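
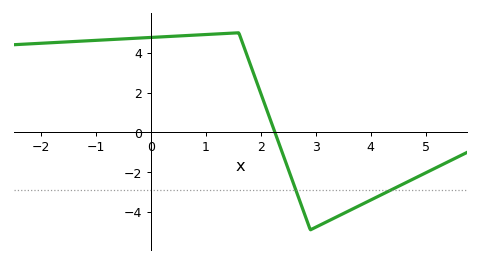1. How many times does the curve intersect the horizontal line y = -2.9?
2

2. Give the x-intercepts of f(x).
2.2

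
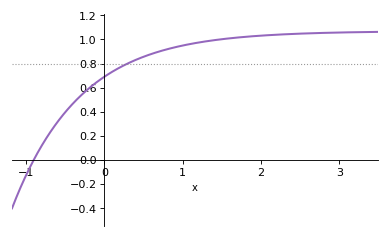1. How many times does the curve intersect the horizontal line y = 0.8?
1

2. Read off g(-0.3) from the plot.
0.533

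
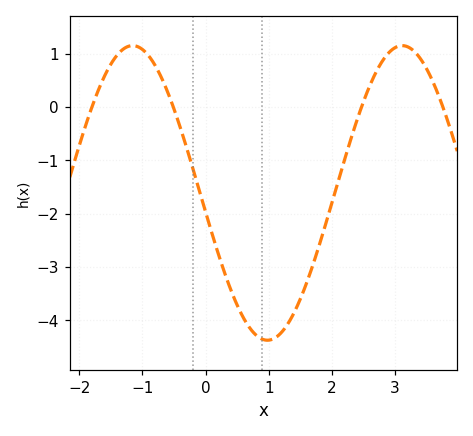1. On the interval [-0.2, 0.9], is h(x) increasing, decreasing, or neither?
decreasing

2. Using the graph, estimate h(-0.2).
-1.2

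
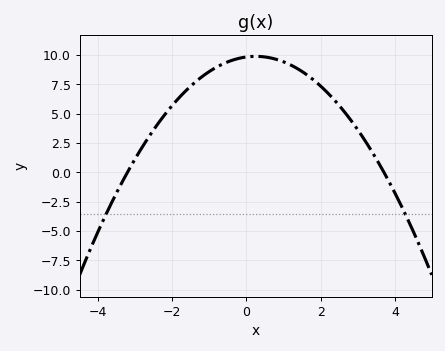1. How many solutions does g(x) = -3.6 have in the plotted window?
2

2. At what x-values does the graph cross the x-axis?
-3.2, 3.7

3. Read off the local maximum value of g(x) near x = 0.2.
9.88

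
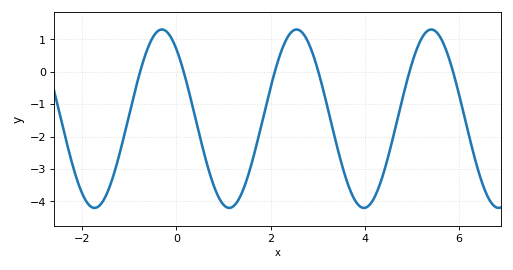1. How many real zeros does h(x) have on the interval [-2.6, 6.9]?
6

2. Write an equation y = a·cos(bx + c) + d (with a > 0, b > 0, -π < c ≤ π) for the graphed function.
y = 2.75cos(2.2x + 0.67) - 1.45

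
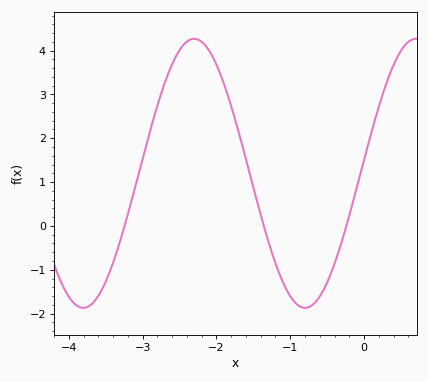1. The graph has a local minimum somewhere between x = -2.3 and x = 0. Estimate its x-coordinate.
-0.8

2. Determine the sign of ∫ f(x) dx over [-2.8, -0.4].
positive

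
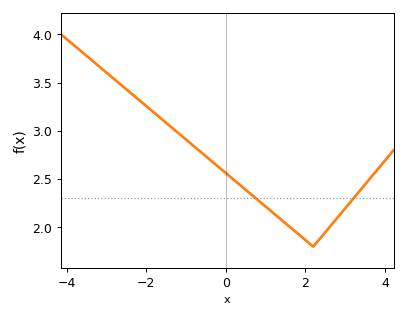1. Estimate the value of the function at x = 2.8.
2.1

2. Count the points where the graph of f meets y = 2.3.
2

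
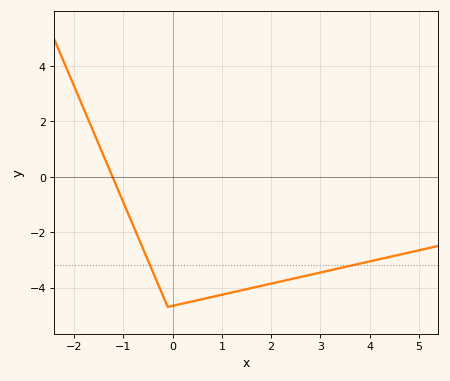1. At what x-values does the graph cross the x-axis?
-1.22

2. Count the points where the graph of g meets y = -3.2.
2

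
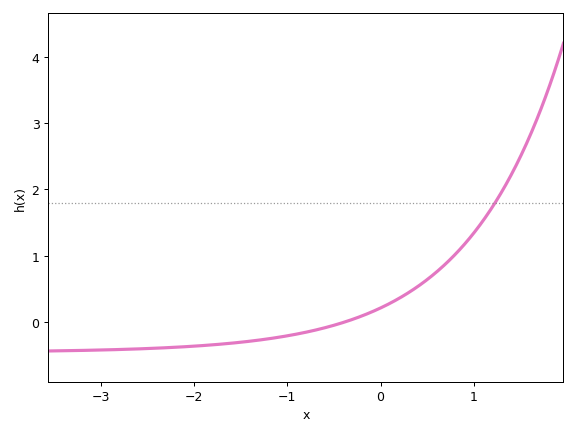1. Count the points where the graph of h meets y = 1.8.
1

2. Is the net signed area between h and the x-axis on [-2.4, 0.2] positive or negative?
negative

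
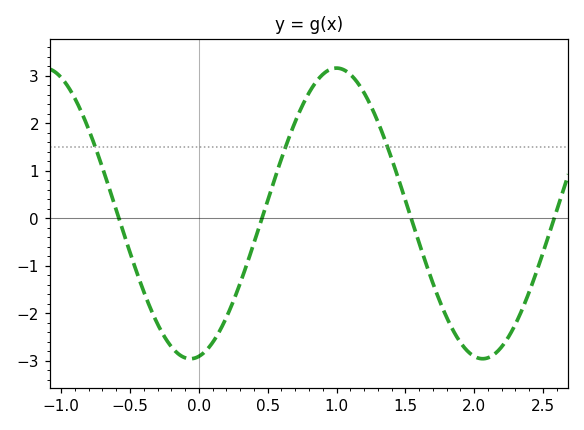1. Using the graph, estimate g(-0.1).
-2.9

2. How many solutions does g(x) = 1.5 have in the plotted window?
3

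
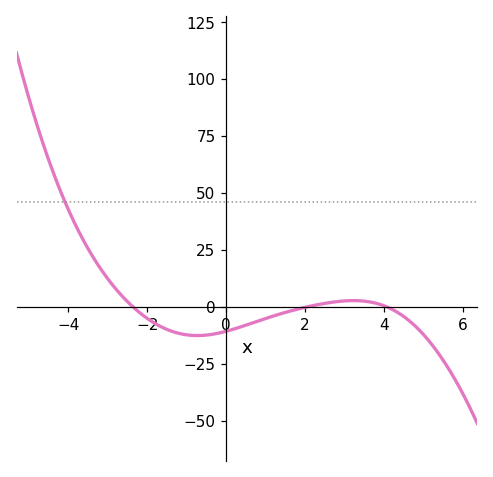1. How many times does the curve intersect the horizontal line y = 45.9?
1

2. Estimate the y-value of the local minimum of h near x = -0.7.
-12.6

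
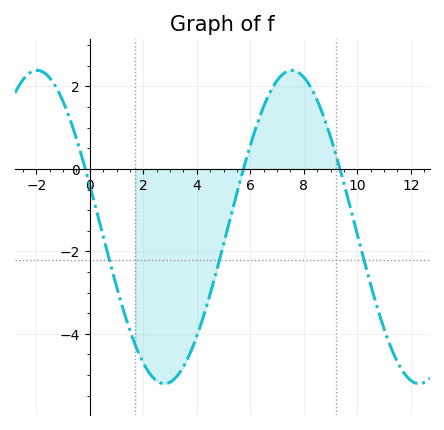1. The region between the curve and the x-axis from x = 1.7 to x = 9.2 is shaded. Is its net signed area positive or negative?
negative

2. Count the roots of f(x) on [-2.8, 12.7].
3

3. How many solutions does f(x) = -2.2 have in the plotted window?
3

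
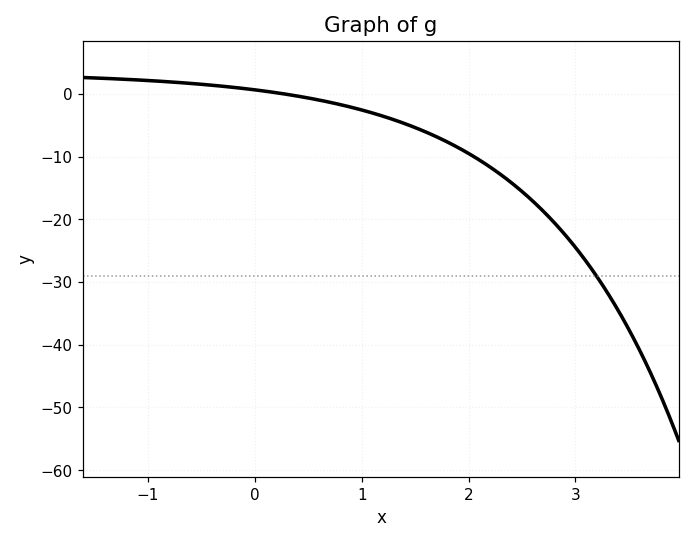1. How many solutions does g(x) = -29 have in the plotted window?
1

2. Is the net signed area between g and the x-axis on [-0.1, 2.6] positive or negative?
negative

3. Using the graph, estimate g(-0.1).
0.855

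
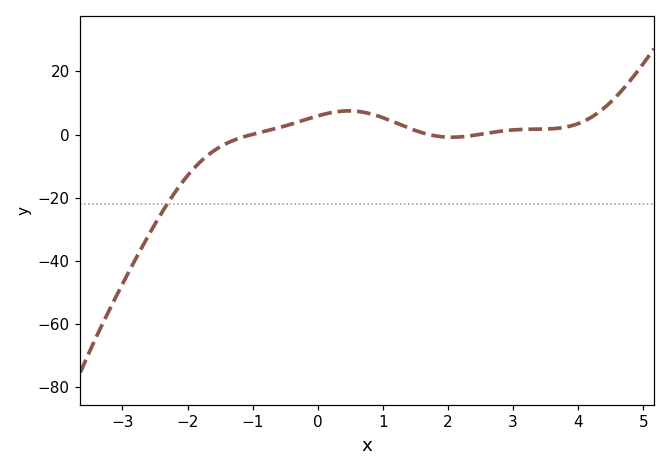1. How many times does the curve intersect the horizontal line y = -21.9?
1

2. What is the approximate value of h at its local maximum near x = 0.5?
7.5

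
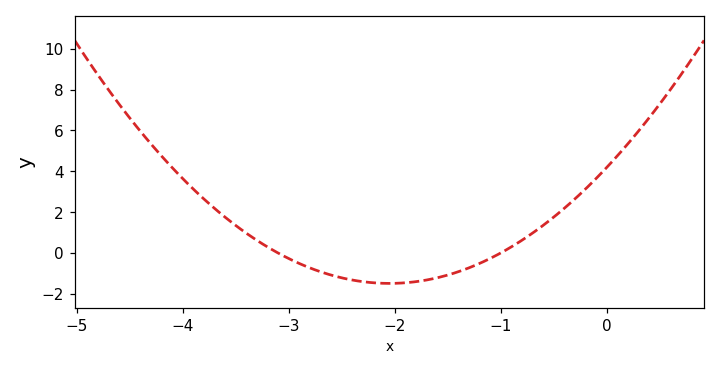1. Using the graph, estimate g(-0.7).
0.972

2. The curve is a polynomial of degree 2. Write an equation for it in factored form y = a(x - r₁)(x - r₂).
y = 1.35(x + 3.1)(x + 1)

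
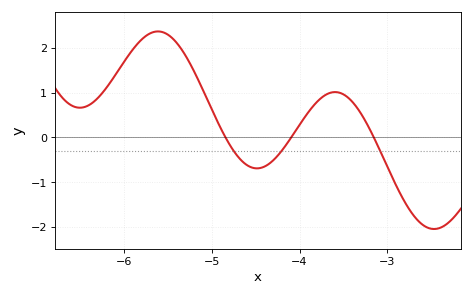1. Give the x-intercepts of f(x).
-4.84, -4.1, -3.15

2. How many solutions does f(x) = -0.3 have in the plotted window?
3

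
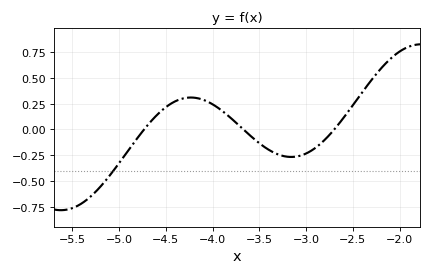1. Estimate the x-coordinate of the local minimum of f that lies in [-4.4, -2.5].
-3.16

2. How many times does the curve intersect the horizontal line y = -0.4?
1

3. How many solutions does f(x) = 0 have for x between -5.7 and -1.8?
3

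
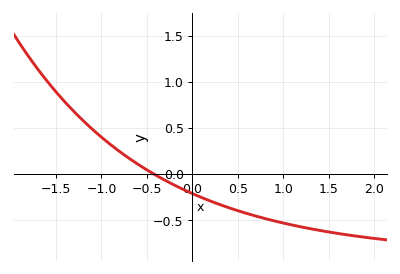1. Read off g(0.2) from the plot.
-0.3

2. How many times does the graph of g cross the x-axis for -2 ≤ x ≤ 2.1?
1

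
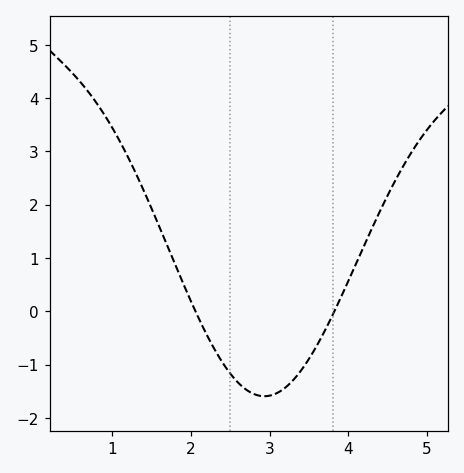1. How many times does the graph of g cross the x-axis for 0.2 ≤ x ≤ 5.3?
2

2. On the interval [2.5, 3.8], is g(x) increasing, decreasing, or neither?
neither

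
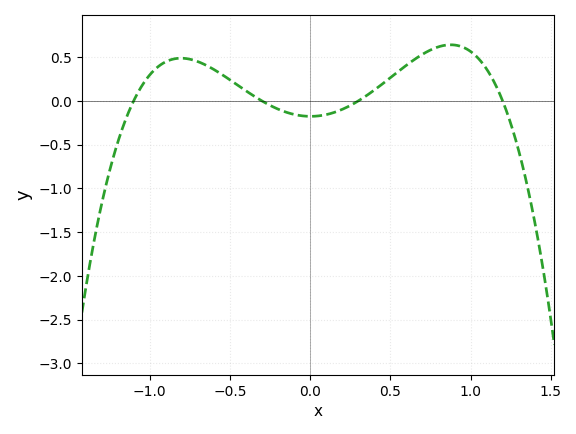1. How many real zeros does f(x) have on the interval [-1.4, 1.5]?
4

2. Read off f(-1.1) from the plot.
0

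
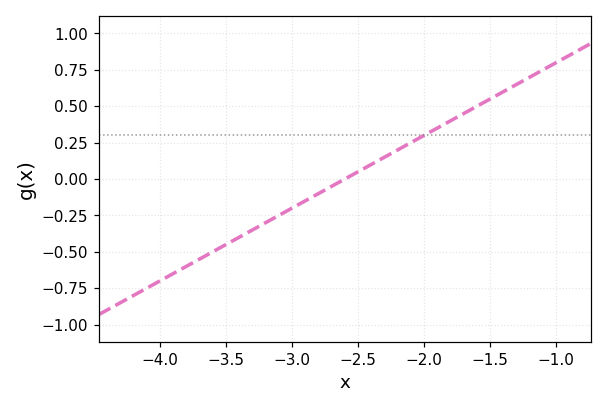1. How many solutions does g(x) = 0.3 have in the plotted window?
1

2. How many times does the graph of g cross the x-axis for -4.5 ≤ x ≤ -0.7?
1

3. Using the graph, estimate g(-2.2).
0.2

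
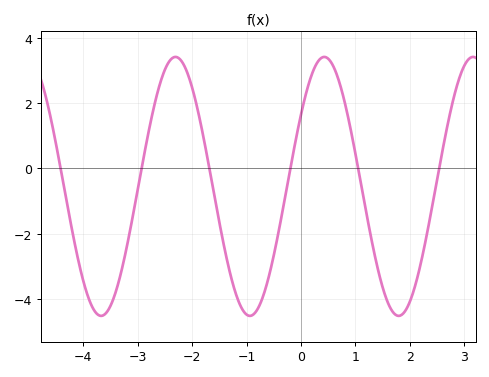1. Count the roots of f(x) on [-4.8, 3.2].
6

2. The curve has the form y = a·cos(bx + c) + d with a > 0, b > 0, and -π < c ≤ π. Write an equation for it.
y = 3.97cos(2.3x - 0.98) - 0.55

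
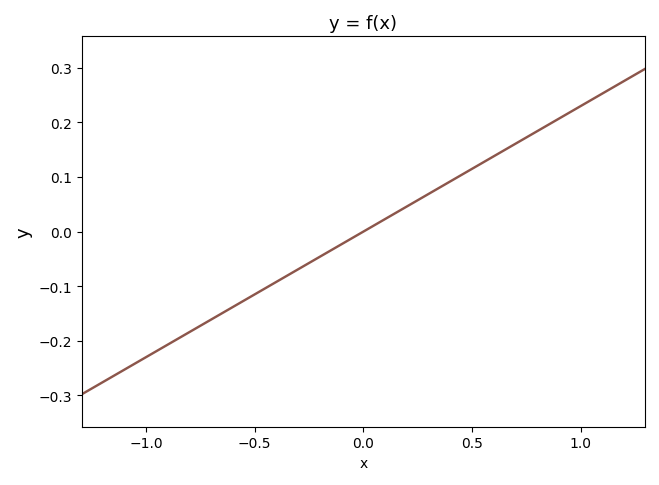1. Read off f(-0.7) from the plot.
-0.16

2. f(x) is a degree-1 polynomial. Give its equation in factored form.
y = 0.23(x - 0)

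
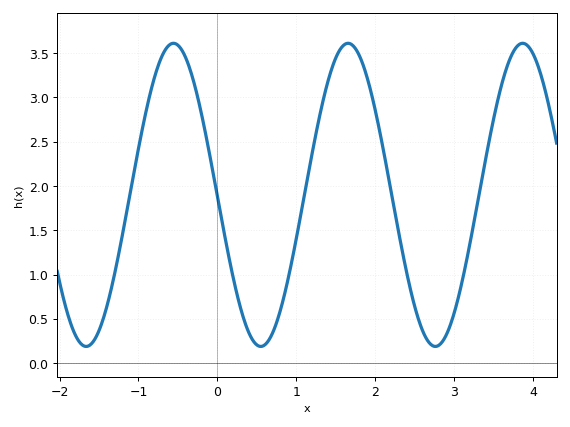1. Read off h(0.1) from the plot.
1.4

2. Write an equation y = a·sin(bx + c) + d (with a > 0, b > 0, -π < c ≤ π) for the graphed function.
y = 1.71sin(2.8x - 3.1) + 1.9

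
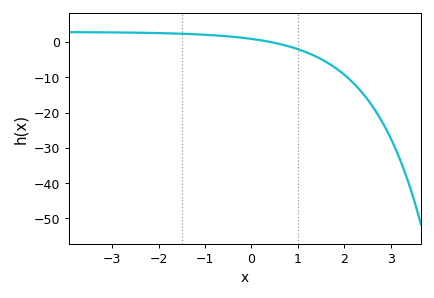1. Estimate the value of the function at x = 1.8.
-7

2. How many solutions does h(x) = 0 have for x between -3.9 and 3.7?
1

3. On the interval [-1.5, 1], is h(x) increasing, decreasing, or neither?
decreasing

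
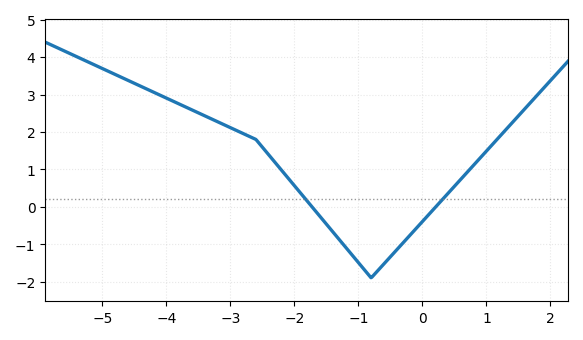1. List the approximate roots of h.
-1.72, 0.209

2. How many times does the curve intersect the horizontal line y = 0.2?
2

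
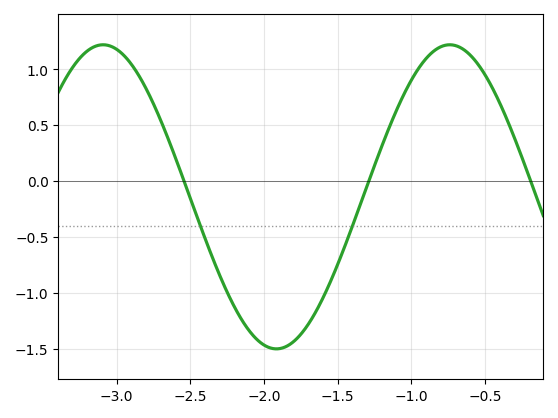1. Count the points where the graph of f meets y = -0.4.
2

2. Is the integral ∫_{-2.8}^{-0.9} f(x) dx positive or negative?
negative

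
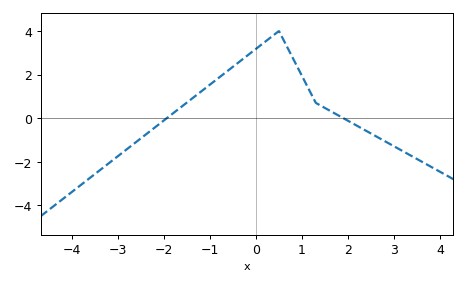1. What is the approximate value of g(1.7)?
0.231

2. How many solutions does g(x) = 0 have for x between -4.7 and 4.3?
2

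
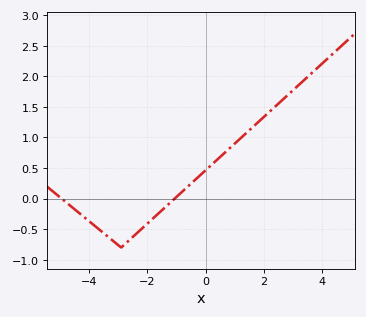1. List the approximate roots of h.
-5, -1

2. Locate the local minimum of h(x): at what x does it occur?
-2.8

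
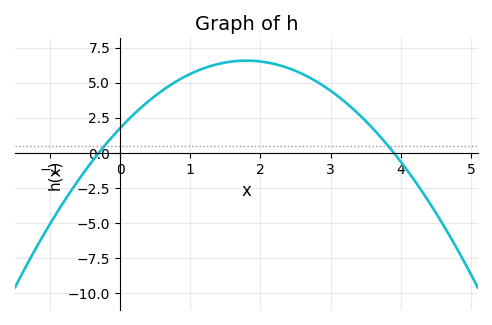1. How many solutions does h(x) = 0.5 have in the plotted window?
2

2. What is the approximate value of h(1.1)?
5.8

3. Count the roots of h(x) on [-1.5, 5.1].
2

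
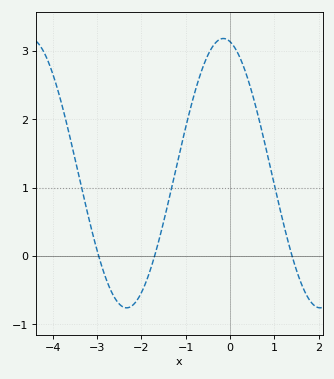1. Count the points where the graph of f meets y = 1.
3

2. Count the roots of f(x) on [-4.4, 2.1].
3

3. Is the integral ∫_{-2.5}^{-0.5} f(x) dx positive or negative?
positive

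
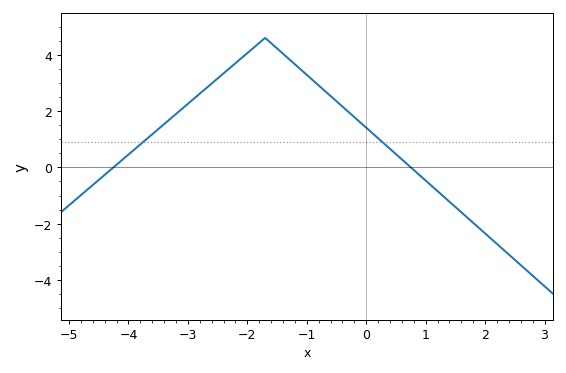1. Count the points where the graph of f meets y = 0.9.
2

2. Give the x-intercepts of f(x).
-4.2, 0.8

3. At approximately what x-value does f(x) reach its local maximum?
-1.8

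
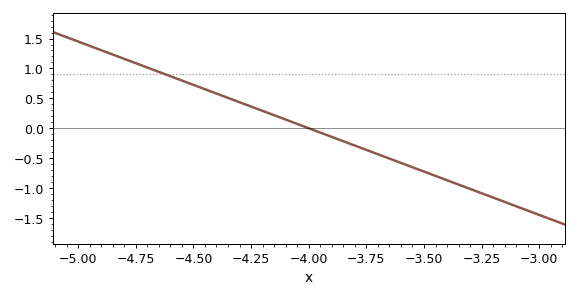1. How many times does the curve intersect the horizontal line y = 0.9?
1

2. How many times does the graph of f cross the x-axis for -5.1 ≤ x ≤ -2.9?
1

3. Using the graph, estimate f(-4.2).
0.29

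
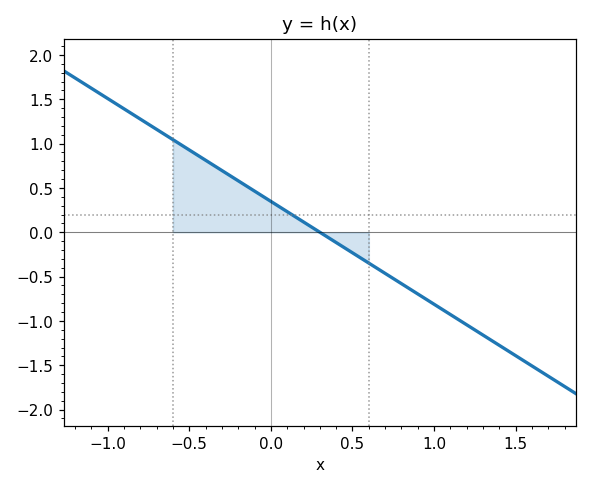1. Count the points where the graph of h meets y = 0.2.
1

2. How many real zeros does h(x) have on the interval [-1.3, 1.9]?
1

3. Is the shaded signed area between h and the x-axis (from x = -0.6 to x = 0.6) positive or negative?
positive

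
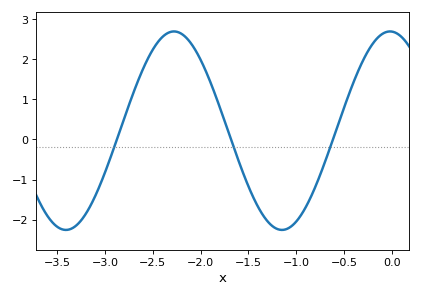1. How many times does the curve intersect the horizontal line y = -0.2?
3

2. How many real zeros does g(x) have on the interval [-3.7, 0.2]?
3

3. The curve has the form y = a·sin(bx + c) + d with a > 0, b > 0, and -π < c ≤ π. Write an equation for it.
y = 2.48sin(2.8x + 1.6) + 0.22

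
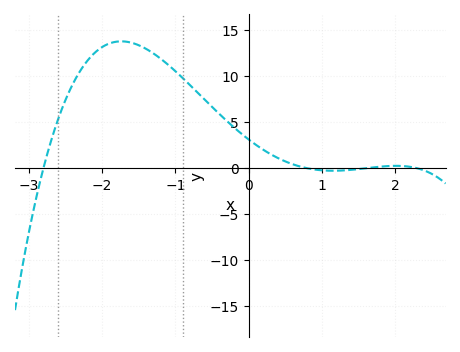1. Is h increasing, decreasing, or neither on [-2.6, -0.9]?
neither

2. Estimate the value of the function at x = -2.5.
7.4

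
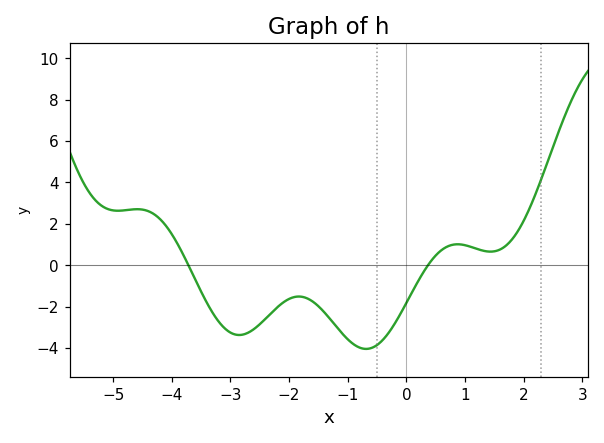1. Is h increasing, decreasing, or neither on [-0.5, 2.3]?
neither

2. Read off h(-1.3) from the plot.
-2.6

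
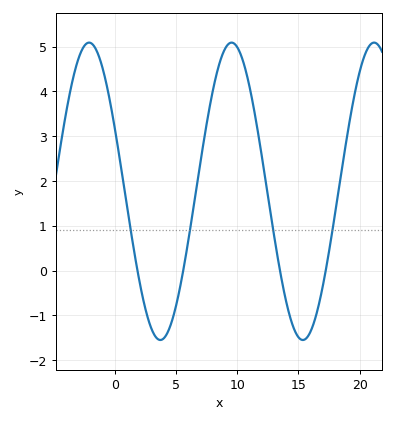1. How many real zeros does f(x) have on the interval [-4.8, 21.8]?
4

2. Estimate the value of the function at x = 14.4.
-1.1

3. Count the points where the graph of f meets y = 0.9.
4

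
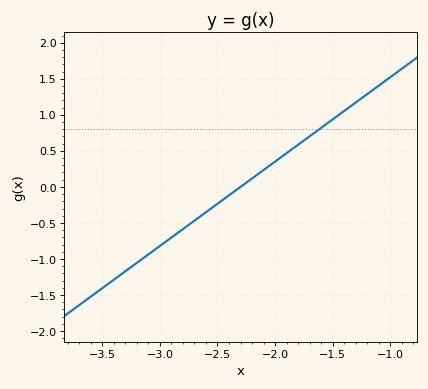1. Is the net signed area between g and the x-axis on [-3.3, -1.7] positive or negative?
negative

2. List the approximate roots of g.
-2.3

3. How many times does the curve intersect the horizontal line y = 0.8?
1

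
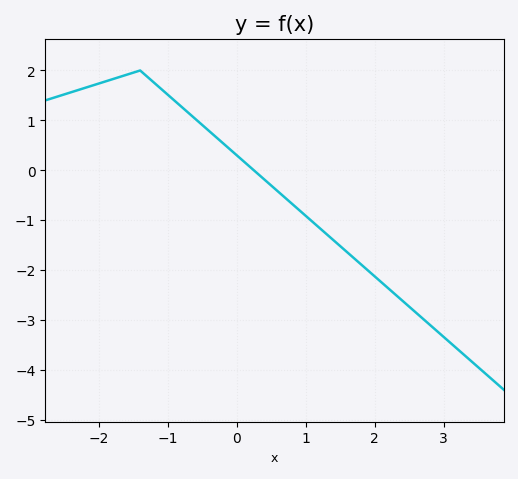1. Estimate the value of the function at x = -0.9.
1.4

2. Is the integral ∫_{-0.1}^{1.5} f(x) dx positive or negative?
negative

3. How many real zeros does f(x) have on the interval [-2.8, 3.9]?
1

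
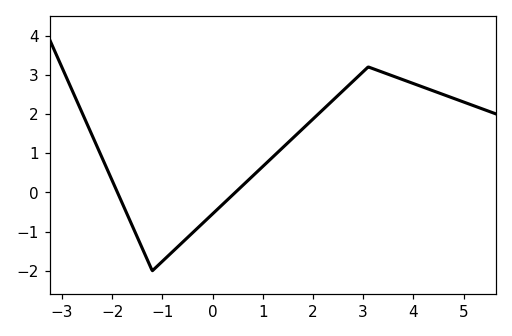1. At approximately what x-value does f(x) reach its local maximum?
3.2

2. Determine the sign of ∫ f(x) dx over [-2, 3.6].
positive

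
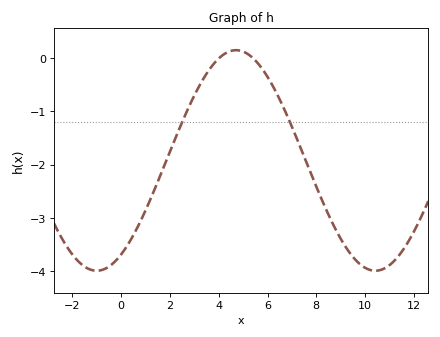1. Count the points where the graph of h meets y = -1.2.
2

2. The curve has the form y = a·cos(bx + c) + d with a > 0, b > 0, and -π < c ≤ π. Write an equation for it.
y = 2.07cos(0.55x - 2.6) - 1.92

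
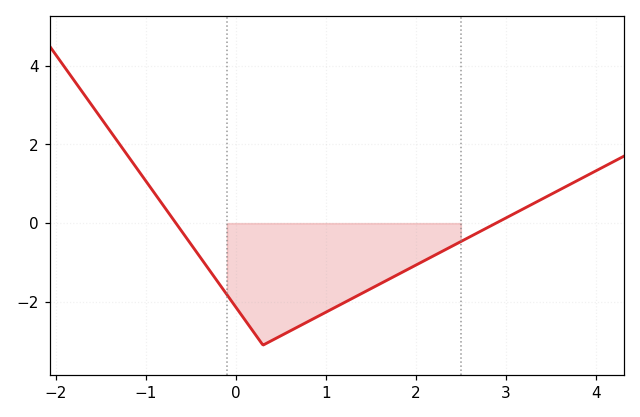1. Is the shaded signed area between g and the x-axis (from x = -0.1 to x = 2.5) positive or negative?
negative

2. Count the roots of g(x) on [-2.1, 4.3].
2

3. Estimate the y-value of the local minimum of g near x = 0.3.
-3.1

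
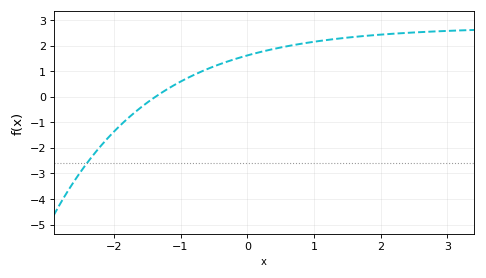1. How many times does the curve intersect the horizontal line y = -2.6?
1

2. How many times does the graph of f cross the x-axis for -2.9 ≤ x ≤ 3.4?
1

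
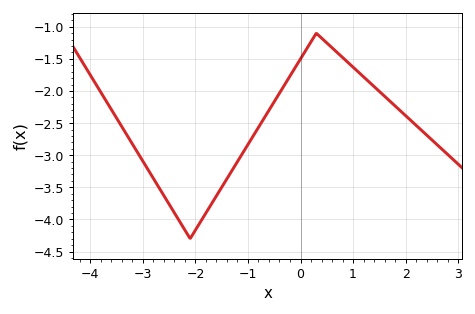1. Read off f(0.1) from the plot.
-1.37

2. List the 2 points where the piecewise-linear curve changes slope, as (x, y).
(-2.1, -4.3); (0.3, -1.1)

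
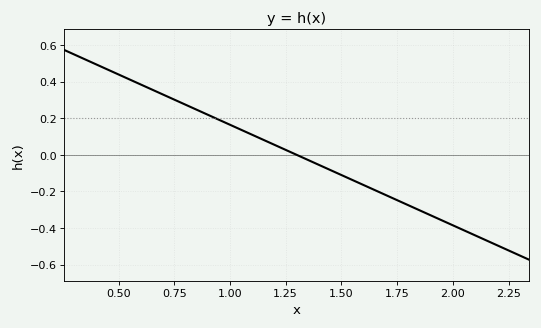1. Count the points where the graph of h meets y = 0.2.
1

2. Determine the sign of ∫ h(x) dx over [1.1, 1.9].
negative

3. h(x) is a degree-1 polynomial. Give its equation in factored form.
y = -0.55(x - 1.3)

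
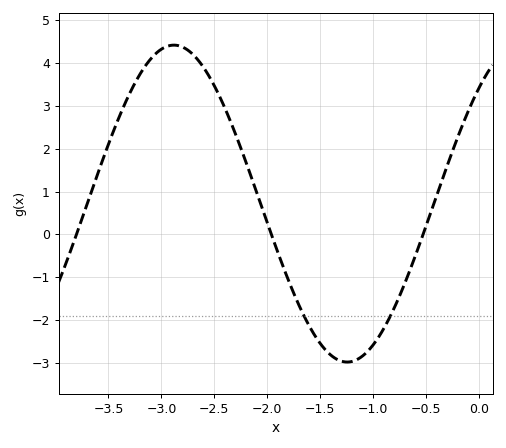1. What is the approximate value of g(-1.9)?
-0.4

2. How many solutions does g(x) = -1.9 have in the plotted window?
2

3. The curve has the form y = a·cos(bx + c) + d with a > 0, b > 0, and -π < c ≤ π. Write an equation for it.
y = 3.7cos(1.9x - 0.75) + 0.72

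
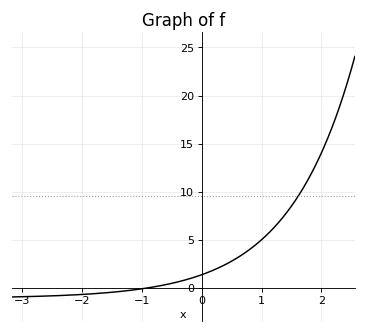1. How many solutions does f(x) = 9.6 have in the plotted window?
1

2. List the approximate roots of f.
-0.9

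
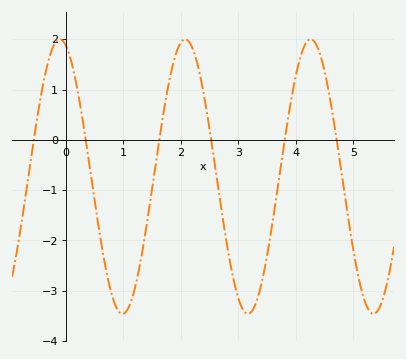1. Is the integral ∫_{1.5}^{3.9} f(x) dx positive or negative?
negative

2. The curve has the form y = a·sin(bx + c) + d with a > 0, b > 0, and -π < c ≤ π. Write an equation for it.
y = 2.73sin(2.88x + 1.87) - 0.73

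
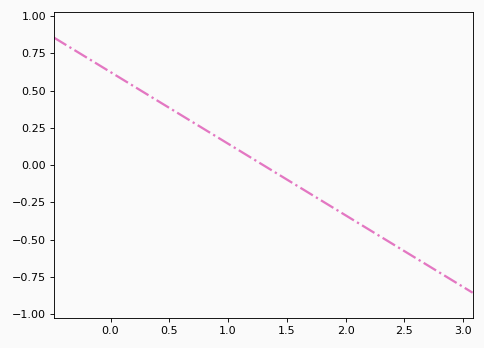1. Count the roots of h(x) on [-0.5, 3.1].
1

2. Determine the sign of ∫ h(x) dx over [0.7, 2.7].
negative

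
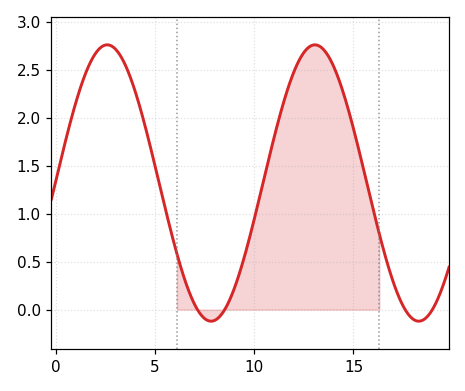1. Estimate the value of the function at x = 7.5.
-0.1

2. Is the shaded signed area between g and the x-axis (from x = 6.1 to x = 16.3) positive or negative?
positive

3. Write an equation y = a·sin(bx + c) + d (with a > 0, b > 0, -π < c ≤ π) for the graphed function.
y = 1.44sin(0.6x + 0.02) + 1.32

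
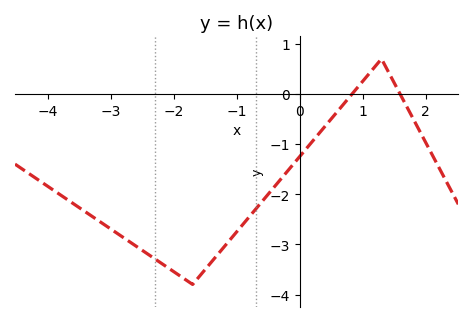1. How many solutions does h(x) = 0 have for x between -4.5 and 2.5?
2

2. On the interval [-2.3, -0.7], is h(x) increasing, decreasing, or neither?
neither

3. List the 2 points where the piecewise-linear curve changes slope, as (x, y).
(-1.7, -3.8); (1.3, 0.7)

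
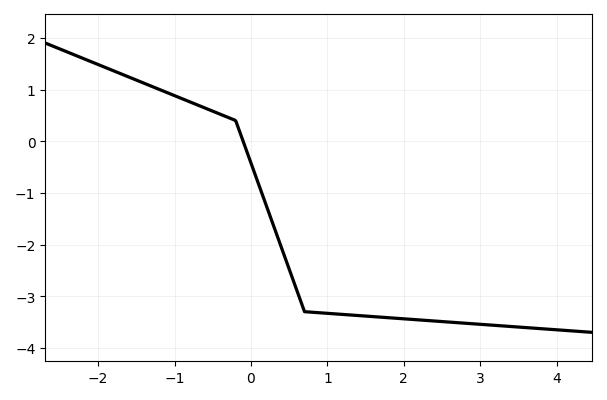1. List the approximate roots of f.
-0.103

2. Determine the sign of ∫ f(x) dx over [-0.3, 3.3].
negative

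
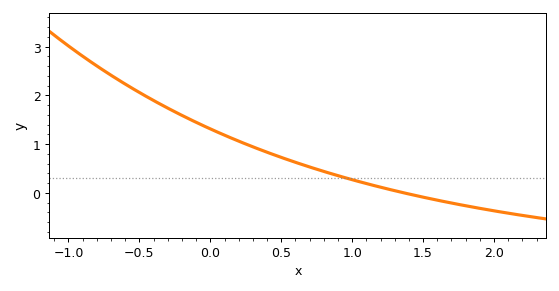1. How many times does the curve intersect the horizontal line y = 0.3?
1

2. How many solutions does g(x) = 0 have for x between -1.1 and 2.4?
1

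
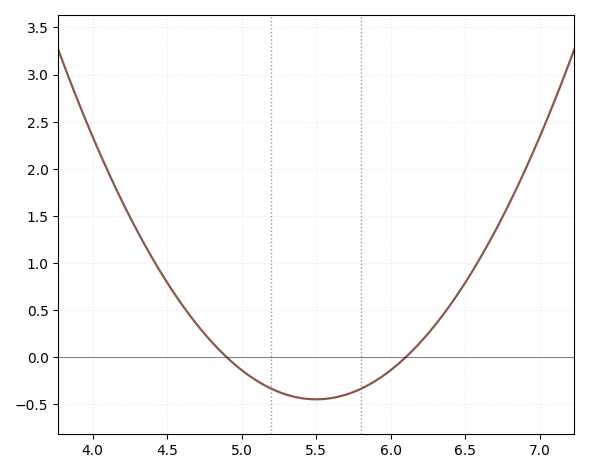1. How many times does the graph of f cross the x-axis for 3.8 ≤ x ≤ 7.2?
2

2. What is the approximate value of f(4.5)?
0.794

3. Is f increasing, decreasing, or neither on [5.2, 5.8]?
neither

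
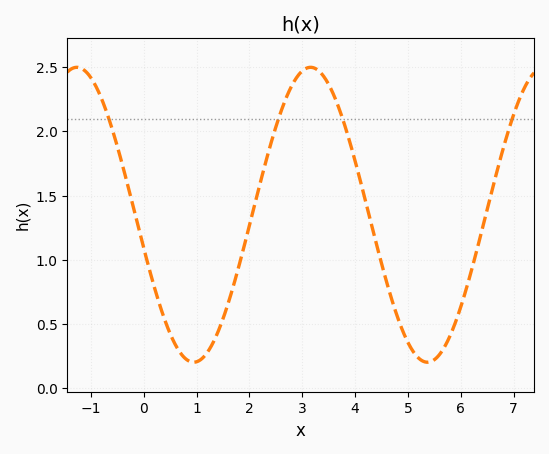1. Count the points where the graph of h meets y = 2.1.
4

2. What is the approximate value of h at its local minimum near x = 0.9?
0.2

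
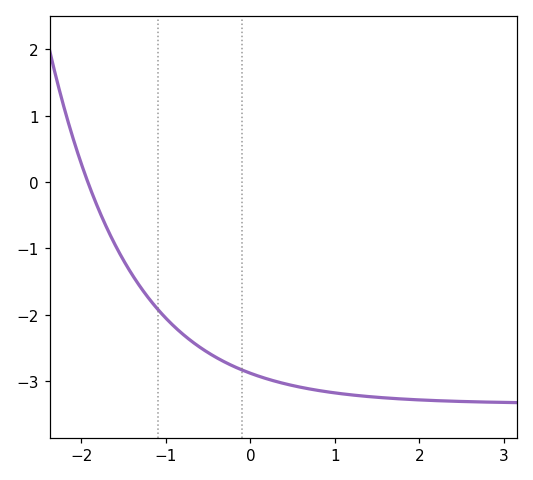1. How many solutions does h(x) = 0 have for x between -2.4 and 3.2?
1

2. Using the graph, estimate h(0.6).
-3.1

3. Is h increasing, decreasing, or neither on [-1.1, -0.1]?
decreasing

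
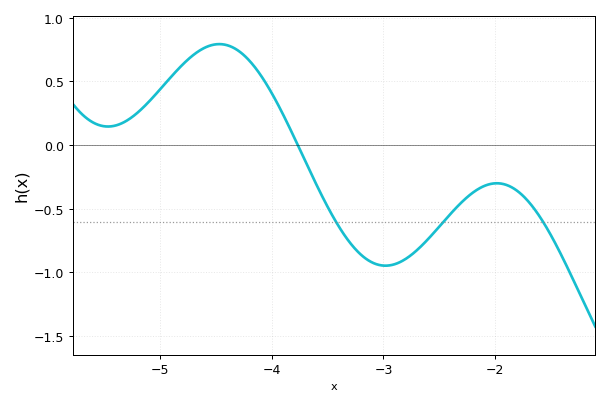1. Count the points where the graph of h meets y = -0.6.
3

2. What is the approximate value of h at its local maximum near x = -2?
-0.3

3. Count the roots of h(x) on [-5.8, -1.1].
1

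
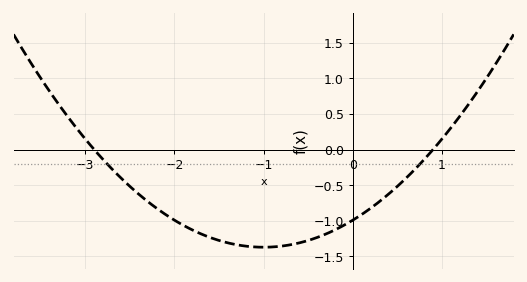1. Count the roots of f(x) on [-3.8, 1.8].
2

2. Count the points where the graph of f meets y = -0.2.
2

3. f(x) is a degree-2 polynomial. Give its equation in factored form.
y = 0.38(x + 2.9)(x - 0.9)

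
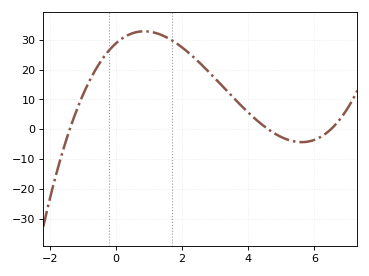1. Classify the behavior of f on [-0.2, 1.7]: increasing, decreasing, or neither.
neither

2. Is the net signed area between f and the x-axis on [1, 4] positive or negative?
positive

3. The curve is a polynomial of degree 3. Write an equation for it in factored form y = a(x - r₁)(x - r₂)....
y = 0.69(x + 1.4)(x - 4.6)(x - 6.5)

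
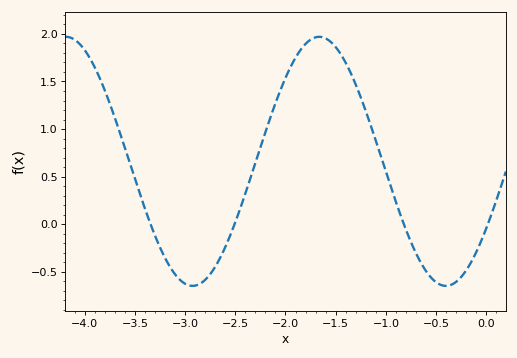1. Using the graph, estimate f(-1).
0.552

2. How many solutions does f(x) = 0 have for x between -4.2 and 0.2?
4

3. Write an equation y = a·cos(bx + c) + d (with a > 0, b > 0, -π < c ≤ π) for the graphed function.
y = 1.31cos(2.49x - 2.14) + 0.66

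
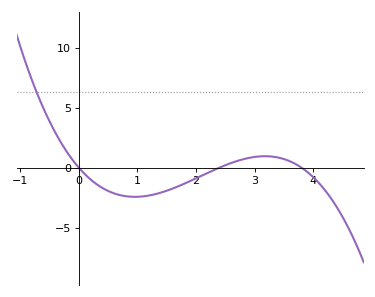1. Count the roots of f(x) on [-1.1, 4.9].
3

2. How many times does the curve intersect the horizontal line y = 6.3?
1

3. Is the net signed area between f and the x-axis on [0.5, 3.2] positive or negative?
negative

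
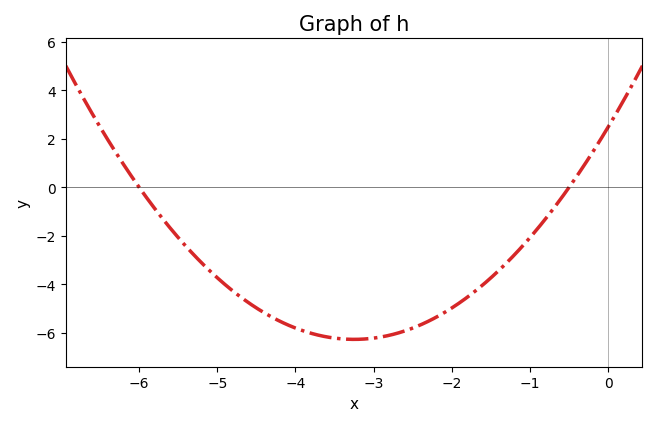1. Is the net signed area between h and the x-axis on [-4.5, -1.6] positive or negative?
negative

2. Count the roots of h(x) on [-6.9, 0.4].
2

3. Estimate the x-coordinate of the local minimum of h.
-3.25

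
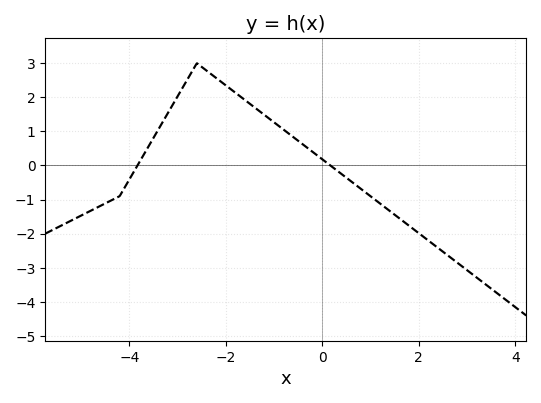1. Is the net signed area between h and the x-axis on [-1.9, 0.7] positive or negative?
positive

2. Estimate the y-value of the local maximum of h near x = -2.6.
3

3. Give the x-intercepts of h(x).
-3.83, 0.168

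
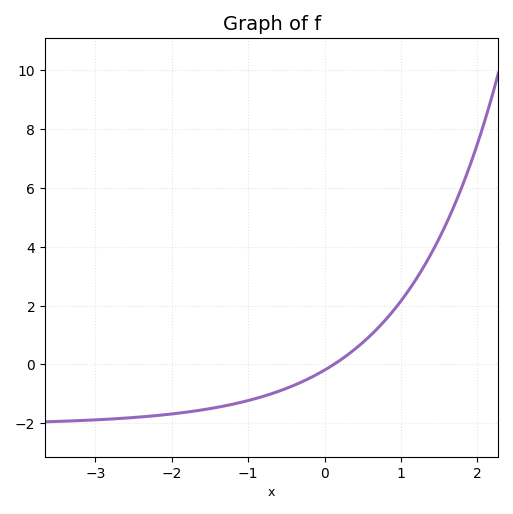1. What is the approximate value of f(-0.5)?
-0.812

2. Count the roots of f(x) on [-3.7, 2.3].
1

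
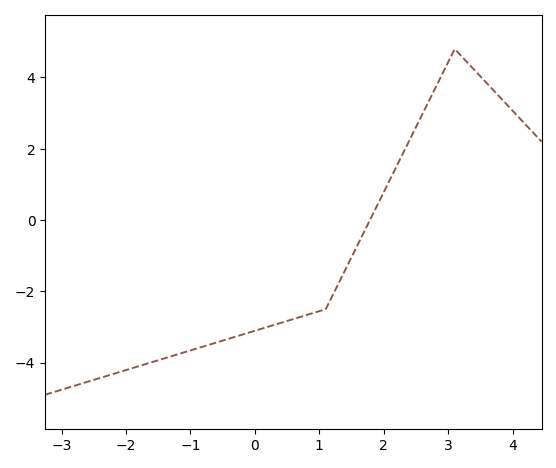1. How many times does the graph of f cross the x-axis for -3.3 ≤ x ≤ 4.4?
1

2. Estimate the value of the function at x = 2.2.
1.6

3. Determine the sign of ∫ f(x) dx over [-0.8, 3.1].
negative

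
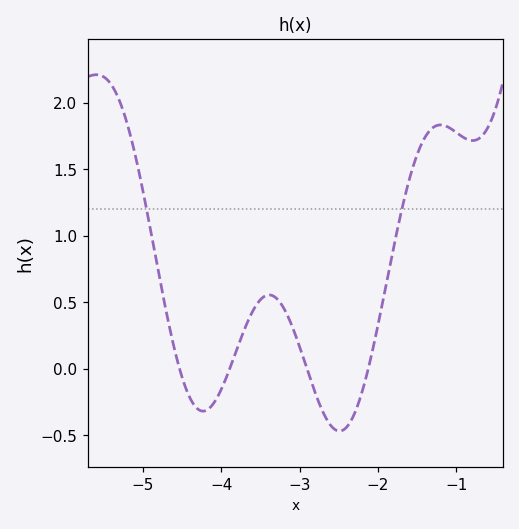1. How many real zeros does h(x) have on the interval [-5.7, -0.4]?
4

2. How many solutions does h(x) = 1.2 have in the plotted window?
2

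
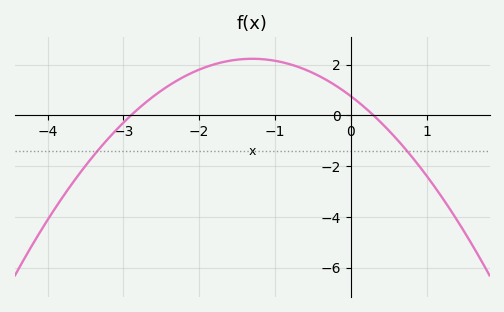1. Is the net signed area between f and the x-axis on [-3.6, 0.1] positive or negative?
positive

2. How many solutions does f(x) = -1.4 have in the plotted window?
2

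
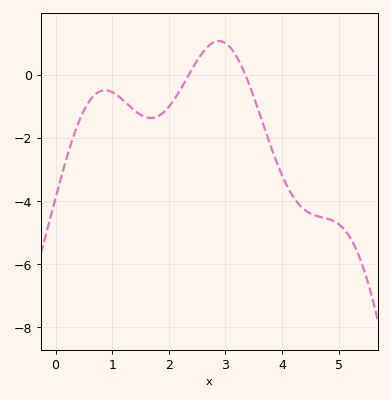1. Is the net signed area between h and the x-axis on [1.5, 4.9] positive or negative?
negative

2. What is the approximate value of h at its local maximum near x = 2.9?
1.07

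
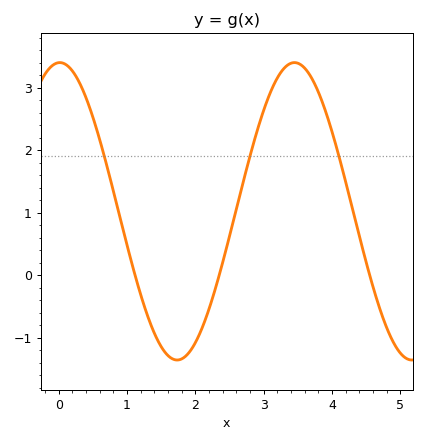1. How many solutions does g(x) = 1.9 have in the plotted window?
3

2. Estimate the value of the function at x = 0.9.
0.9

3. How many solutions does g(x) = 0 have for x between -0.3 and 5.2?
3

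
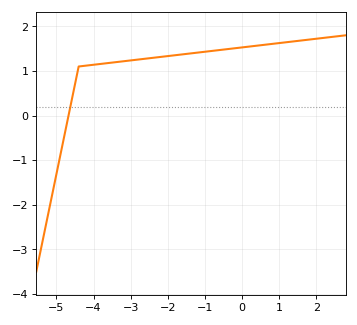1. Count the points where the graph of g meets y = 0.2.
1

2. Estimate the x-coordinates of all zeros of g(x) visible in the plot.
-4.6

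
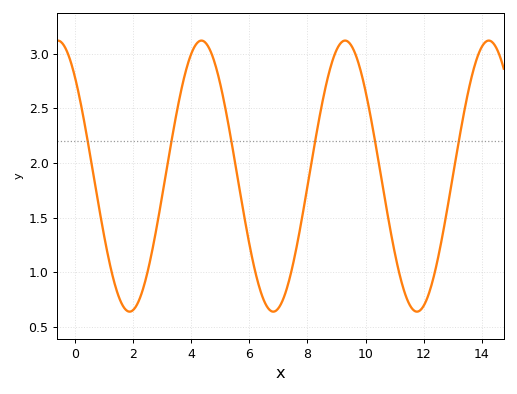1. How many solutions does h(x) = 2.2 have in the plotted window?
6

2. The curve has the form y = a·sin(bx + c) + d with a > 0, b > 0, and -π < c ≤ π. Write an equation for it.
y = 1.24sin(1.3x + 2.3) + 1.88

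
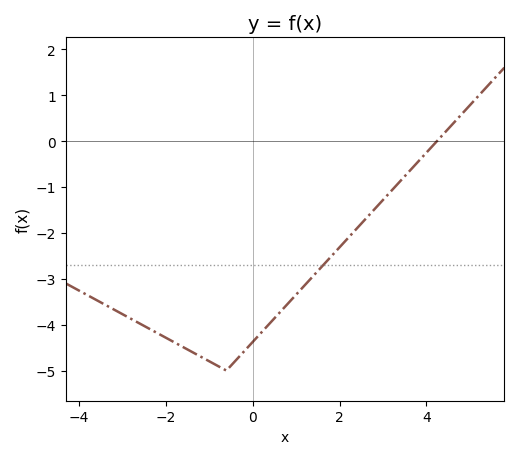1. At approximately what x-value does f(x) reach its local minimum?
-0.603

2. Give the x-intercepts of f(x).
4.24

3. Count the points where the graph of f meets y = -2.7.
1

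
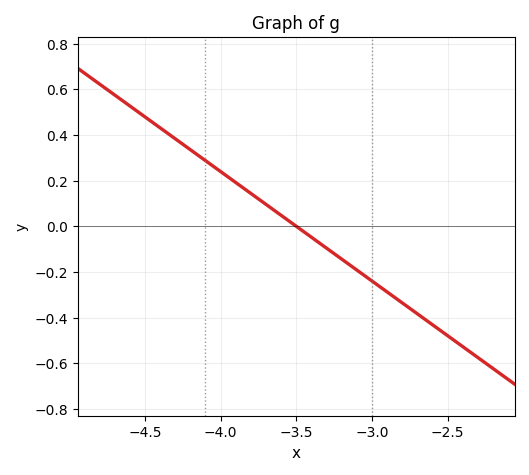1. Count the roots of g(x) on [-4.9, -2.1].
1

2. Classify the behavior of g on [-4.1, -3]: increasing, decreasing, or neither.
decreasing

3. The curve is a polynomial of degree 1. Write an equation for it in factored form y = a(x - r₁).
y = -0.48(x + 3.5)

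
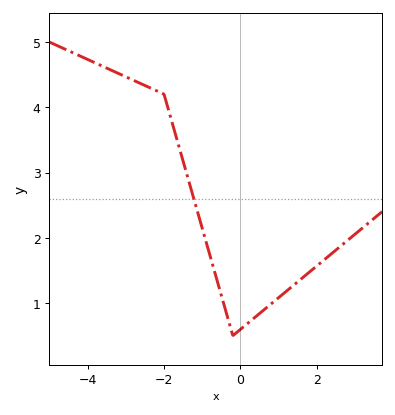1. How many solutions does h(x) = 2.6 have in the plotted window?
1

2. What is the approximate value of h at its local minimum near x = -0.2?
0.5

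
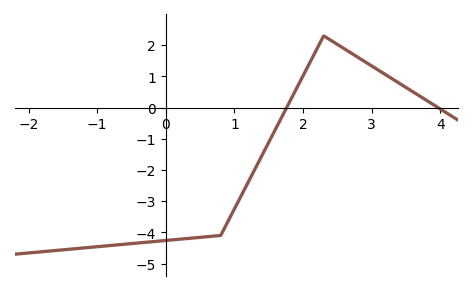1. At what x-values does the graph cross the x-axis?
1.8, 4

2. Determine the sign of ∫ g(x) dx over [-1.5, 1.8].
negative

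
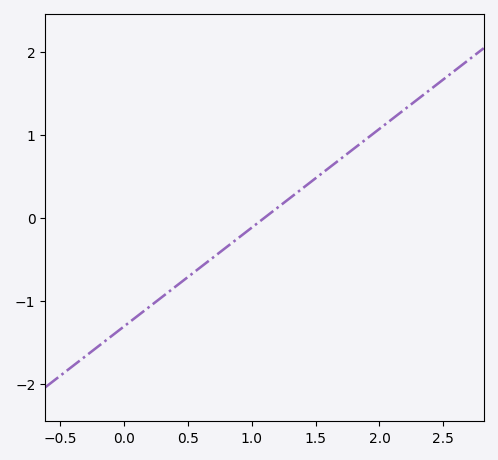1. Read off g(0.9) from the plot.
-0.2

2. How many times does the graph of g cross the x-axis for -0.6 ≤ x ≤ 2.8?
1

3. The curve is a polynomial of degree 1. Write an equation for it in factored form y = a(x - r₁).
y = 1.19(x - 1.1)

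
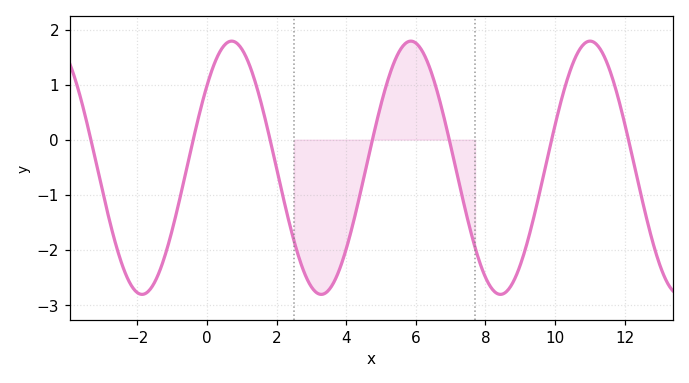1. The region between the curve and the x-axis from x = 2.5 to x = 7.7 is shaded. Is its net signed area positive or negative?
negative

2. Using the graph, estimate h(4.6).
-0.4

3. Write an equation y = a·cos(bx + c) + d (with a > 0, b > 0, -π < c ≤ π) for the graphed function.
y = 2.3cos(1.2x - 0.86) - 0.51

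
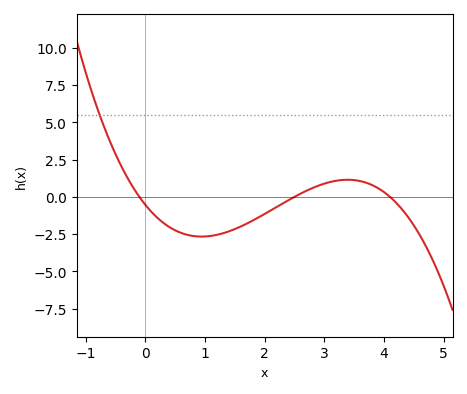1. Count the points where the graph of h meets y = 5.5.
1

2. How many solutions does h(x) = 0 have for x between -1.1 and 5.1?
3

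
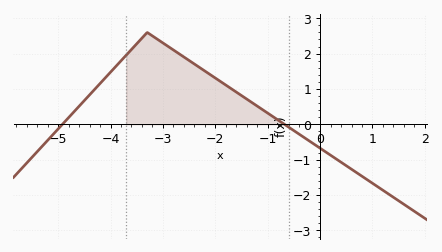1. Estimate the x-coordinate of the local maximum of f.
-3.3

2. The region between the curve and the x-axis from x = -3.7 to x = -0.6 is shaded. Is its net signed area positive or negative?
positive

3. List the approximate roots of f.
-4.92, -0.68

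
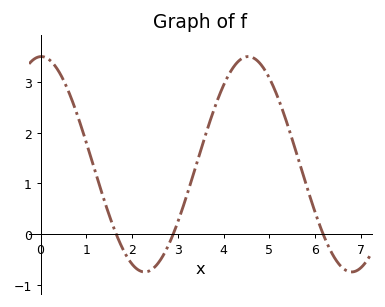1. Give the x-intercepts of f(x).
1.65, 2.9, 6.17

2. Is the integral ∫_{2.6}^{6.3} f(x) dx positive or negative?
positive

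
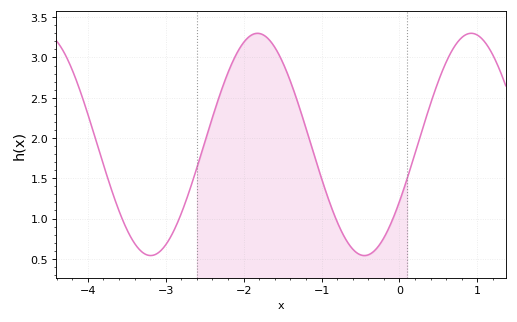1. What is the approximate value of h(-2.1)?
3.03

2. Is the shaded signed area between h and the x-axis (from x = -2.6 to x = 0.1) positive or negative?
positive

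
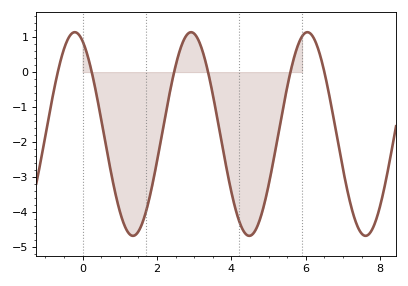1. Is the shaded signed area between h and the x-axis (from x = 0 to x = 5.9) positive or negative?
negative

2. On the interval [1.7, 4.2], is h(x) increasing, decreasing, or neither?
neither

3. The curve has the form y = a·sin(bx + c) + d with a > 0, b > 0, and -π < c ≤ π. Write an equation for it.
y = 2.91sin(2.01x + 1.99) - 1.77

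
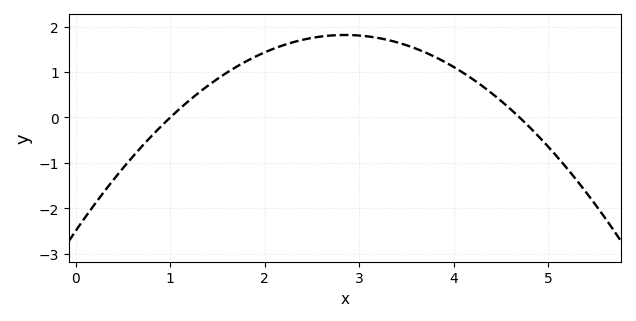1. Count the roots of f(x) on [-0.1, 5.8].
2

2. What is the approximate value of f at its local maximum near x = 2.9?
1.81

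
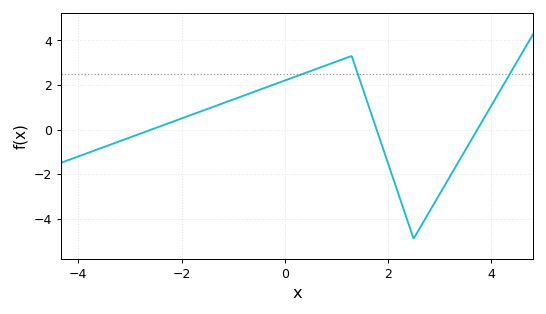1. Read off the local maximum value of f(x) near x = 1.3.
3.3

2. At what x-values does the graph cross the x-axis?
-2.58, 1.78, 3.74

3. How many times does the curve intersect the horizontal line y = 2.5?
3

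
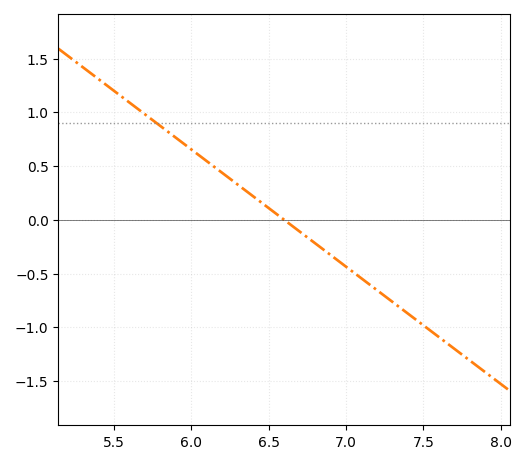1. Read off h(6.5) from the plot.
0.1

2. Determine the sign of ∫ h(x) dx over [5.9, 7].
positive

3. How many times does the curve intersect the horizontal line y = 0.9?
1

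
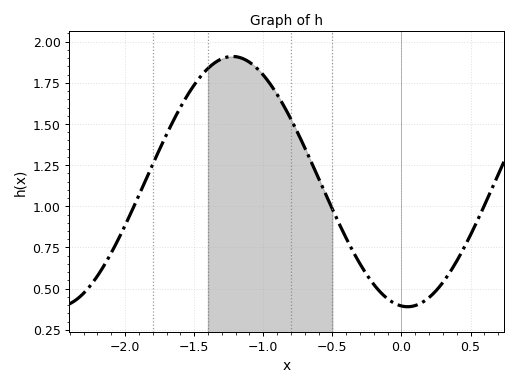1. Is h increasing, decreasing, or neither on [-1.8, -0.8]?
neither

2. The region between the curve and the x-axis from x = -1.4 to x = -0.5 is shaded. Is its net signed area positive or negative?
positive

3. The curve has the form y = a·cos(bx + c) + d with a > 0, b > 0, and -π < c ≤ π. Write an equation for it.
y = 0.76cos(2.48x + 3.03) + 1.15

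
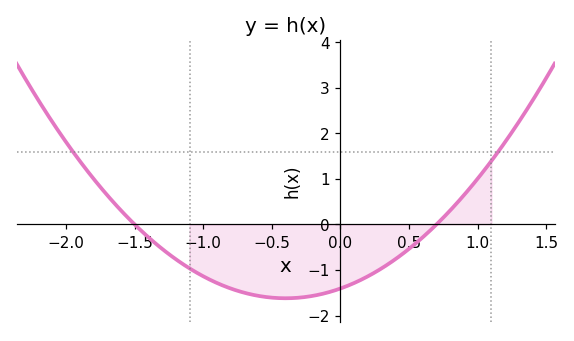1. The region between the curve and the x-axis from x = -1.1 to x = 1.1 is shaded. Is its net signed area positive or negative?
negative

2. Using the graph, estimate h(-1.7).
0.643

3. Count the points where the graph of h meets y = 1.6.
2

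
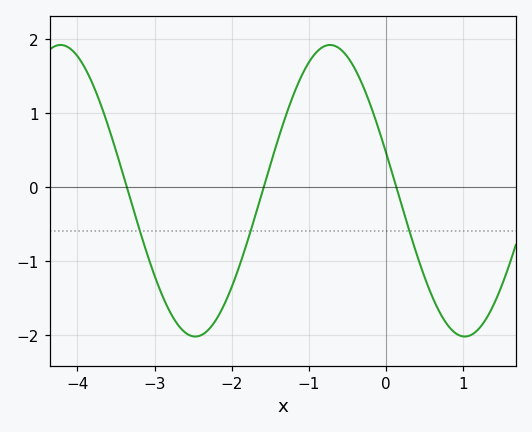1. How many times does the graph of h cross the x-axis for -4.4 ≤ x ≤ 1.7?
3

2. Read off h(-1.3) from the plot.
1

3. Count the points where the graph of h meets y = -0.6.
3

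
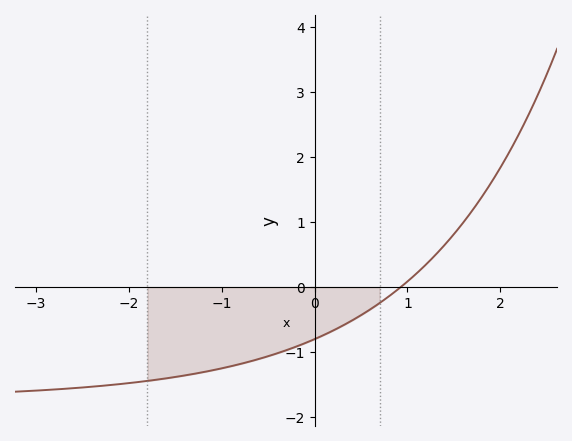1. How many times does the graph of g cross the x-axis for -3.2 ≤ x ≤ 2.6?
1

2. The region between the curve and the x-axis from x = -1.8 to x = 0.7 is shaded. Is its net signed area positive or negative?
negative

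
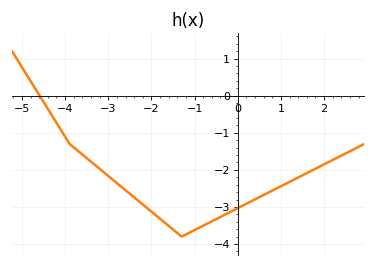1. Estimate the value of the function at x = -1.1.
-3.68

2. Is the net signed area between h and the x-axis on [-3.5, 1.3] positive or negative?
negative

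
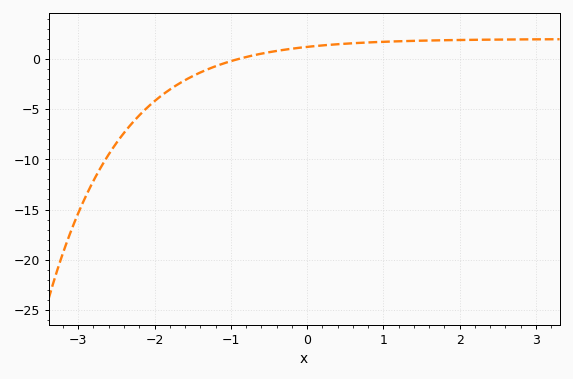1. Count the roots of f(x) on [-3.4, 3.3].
1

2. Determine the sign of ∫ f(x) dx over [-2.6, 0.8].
negative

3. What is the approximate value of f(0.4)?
1.48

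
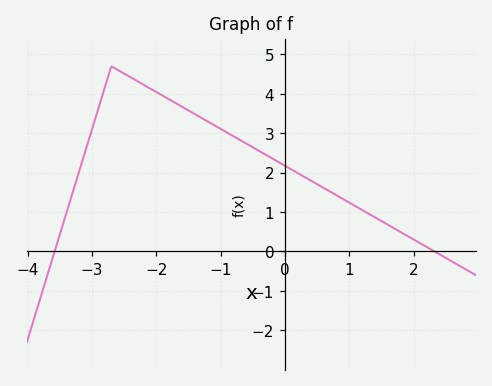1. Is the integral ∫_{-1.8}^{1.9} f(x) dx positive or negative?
positive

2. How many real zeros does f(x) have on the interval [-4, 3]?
2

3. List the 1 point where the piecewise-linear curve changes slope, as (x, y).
(-2.7, 4.7)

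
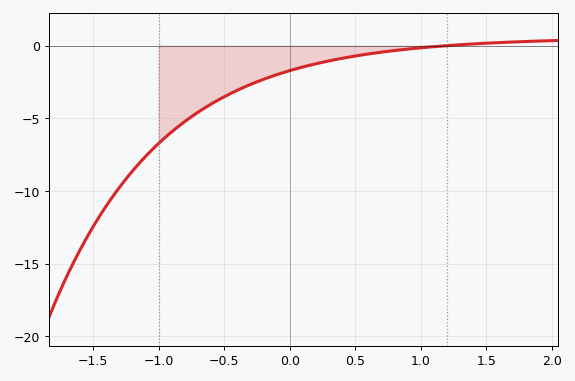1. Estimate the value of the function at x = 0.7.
-0.5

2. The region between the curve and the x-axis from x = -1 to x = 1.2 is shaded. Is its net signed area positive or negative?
negative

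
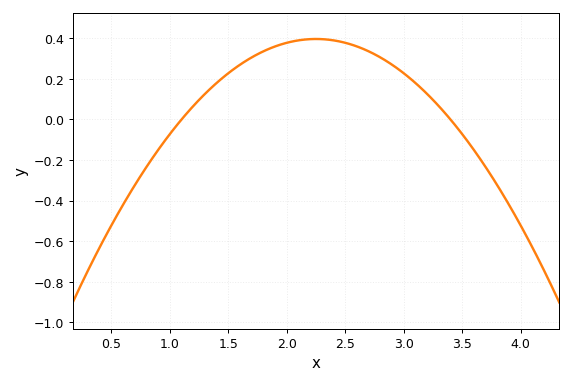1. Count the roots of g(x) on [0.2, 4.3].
2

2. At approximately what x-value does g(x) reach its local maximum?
2.2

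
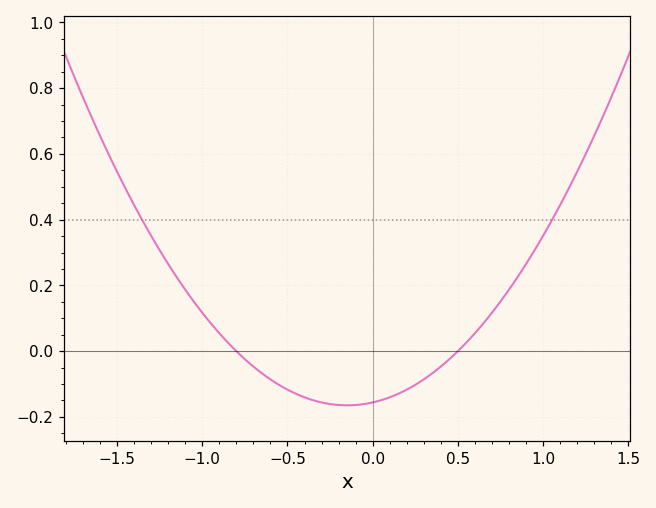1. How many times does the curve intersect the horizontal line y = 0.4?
2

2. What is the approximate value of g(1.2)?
0.546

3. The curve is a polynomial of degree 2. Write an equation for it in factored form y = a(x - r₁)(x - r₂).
y = 0.39(x + 0.8)(x - 0.5)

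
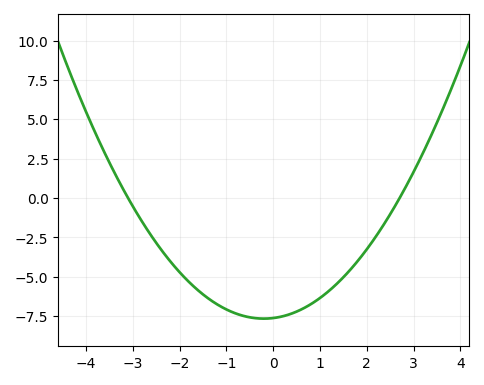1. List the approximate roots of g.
-3.2, 2.8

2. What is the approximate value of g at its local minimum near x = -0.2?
-7.5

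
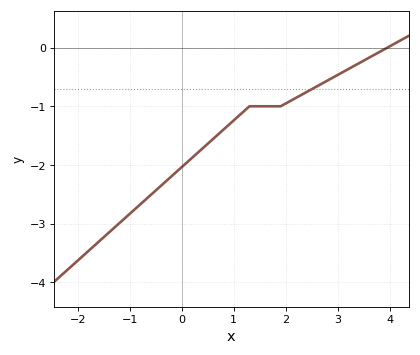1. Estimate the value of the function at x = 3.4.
-0.3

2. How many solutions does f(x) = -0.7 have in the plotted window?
1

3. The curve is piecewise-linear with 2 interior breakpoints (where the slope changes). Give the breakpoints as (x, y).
(1.3, -1); (1.9, -1)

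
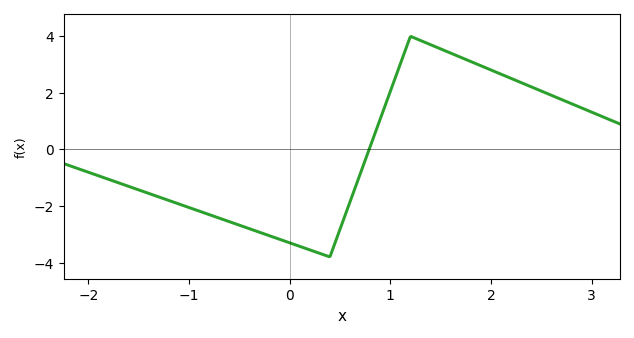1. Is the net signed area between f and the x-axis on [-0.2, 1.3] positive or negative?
negative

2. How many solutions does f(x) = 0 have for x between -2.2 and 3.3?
1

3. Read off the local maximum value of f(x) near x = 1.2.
4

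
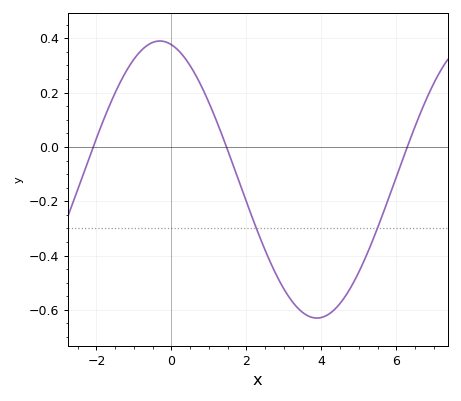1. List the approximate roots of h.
-2, 1.4, 6.2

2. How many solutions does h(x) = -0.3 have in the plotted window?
2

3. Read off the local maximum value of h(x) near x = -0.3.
0.38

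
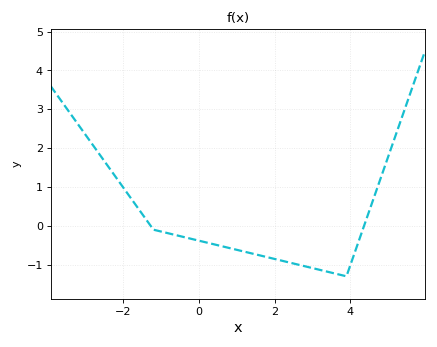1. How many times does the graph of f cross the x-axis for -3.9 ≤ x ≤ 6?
2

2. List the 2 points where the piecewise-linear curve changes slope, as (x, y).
(-1.2, -0.1); (3.9, -1.3)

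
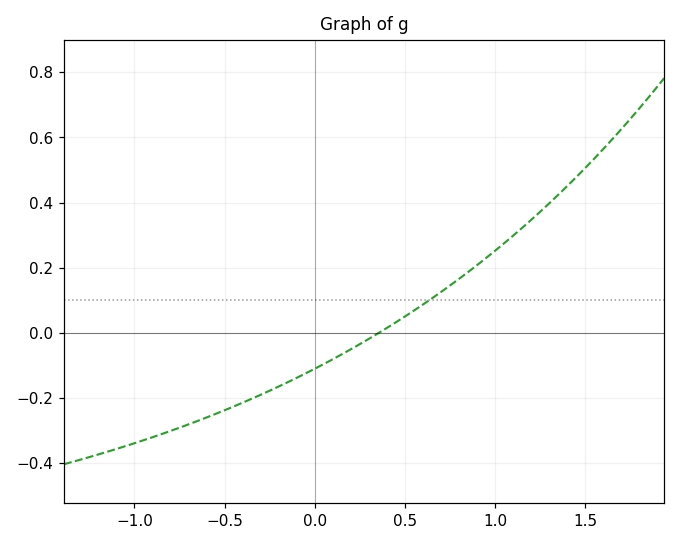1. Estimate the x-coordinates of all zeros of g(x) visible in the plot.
0.35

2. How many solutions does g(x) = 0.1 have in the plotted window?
1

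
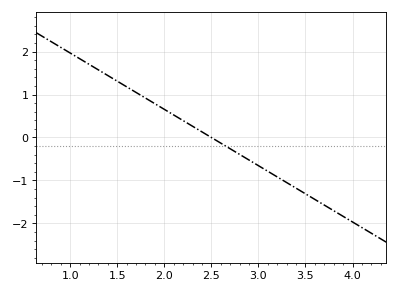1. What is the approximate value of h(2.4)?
0.1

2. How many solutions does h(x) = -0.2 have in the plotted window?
1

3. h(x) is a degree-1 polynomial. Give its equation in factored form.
y = -1.31(x - 2.5)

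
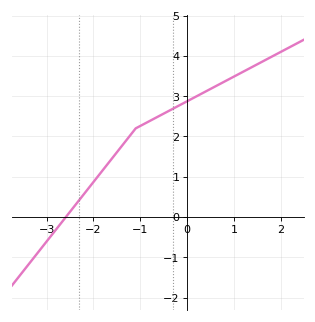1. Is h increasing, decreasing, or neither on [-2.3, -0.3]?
increasing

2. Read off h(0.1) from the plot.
2.94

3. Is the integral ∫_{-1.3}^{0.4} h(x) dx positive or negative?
positive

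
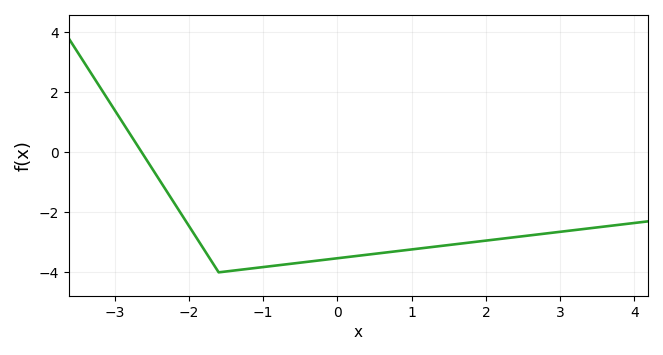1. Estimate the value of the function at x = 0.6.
-3.35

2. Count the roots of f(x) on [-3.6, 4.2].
1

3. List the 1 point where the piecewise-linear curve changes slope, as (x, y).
(-1.6, -4)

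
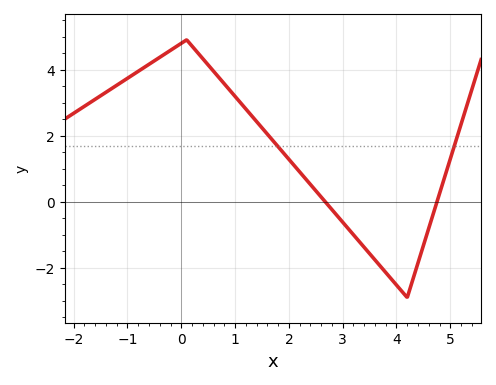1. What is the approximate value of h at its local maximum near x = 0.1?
4.8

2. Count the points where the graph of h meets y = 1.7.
2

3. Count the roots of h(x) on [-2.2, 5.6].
2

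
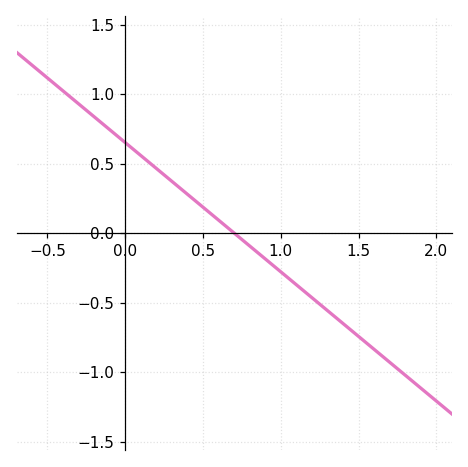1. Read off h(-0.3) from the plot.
0.93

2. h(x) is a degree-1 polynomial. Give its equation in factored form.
y = -0.93(x - 0.7)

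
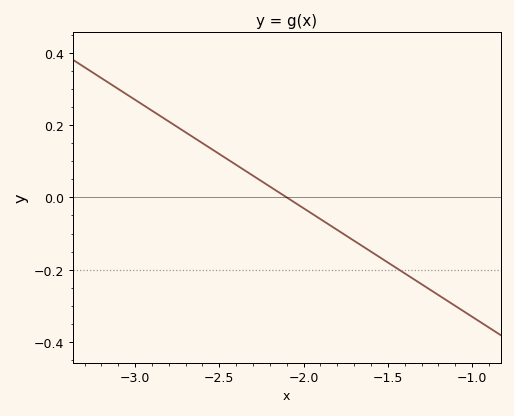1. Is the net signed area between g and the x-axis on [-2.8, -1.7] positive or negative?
positive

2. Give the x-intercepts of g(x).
-2.1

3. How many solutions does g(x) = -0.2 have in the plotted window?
1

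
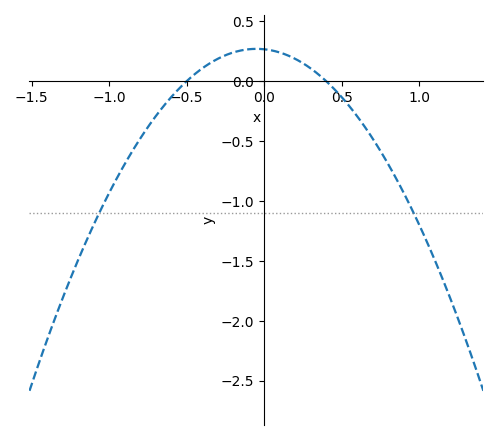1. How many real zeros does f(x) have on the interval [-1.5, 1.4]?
2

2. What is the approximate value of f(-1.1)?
-1.2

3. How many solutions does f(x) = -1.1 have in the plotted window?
2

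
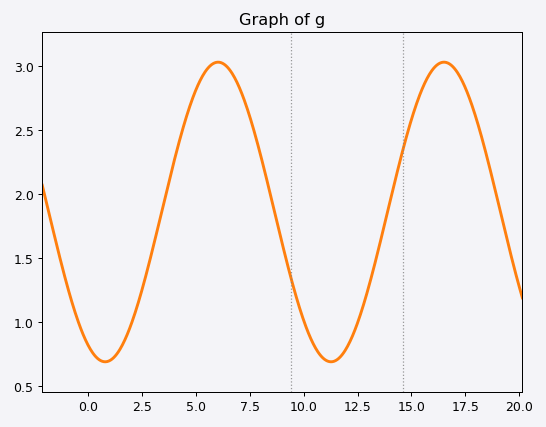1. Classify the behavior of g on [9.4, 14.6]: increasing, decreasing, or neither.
neither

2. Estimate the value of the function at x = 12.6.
1.05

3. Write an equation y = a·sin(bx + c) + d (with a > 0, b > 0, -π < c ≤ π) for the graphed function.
y = 1.17sin(0.6x - 2.1) + 1.86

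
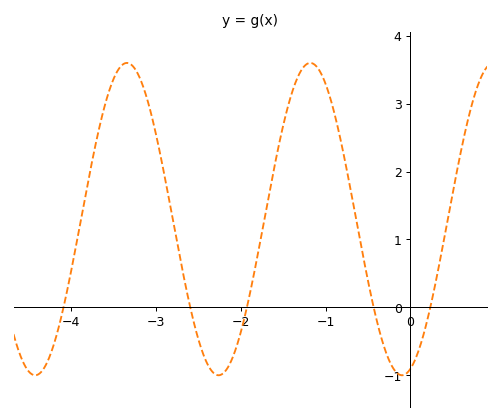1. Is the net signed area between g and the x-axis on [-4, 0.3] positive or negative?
positive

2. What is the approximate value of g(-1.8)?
0.8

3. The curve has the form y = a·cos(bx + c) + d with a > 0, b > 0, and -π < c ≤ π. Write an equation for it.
y = 2.3cos(2.9x - 2.9) + 1.3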